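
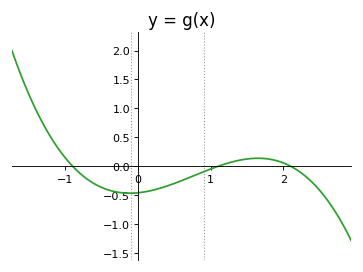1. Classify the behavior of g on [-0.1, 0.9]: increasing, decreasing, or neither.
increasing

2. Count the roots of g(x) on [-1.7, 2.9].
3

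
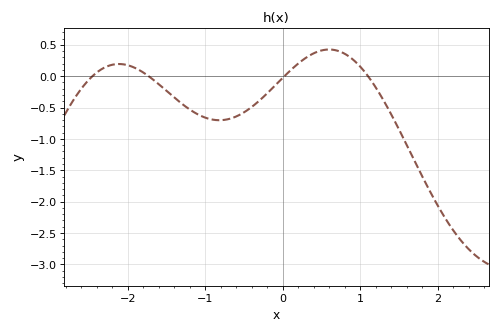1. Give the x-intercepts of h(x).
-2.46, -1.73, 0.021, 1.1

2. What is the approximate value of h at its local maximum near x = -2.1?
0.194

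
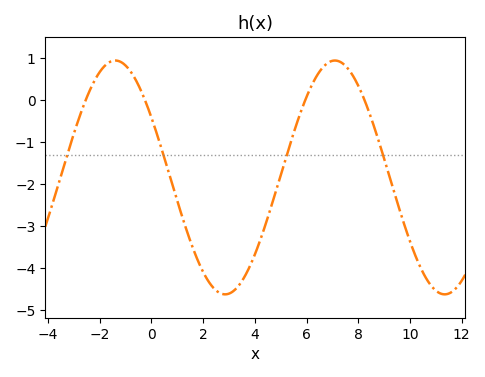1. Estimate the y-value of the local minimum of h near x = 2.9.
-4.62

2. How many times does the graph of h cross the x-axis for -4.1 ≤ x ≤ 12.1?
4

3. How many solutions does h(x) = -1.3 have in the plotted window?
4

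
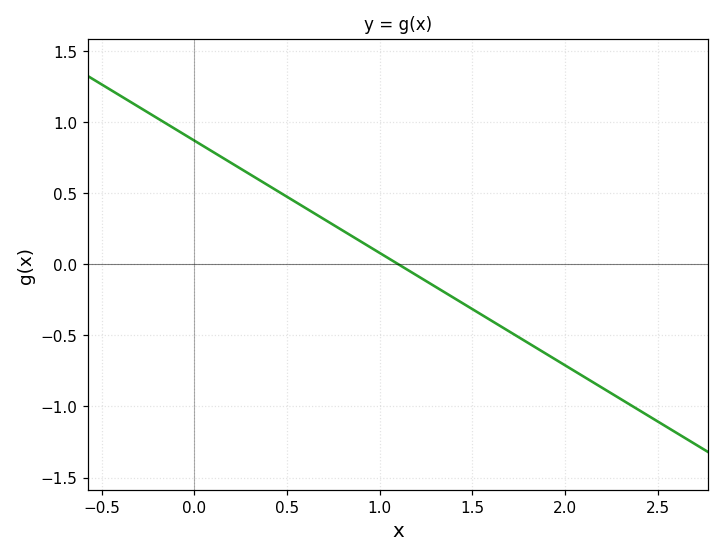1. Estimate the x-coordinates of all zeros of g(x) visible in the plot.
1.1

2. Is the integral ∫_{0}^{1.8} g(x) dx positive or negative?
positive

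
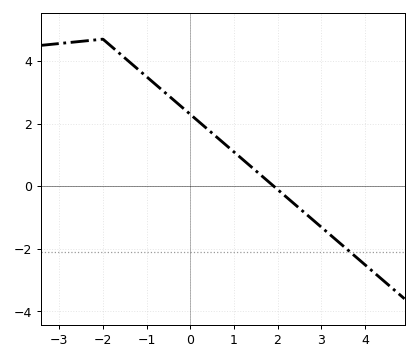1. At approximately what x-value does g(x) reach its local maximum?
-2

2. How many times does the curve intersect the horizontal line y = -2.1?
1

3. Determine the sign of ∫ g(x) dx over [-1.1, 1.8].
positive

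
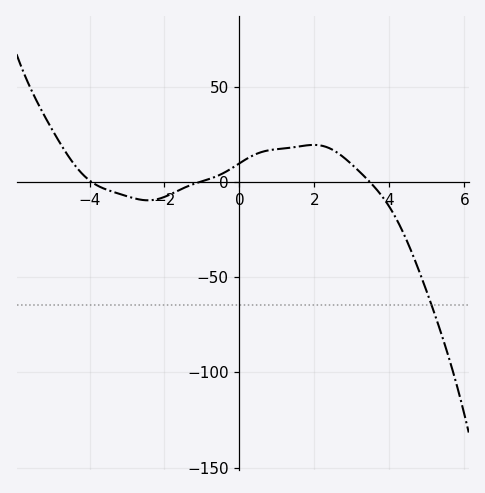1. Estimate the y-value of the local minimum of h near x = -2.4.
-9.72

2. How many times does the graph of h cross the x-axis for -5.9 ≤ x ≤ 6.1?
3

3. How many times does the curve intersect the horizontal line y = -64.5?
1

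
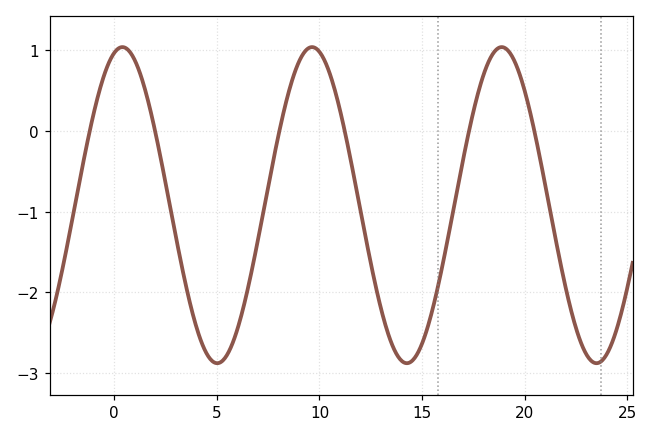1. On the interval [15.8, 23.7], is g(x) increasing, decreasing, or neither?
neither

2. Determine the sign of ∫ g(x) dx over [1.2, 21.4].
negative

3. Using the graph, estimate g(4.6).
-2.8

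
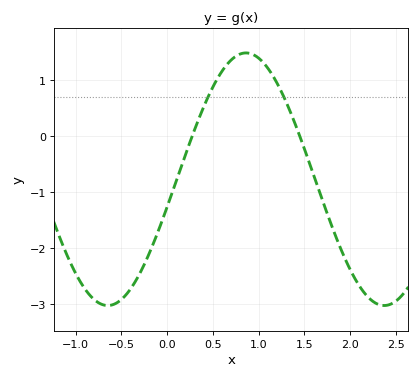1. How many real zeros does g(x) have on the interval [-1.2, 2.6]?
2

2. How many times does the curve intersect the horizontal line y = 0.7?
2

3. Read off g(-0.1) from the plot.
-1.7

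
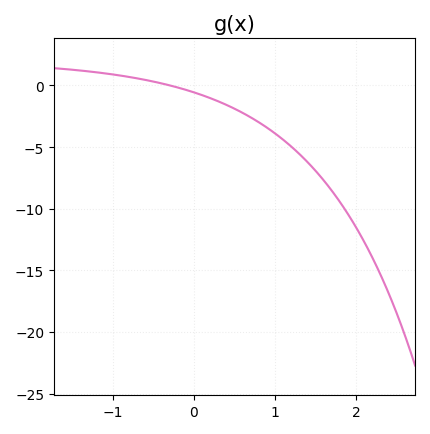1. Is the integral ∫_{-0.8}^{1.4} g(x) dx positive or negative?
negative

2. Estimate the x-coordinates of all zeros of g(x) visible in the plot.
-0.3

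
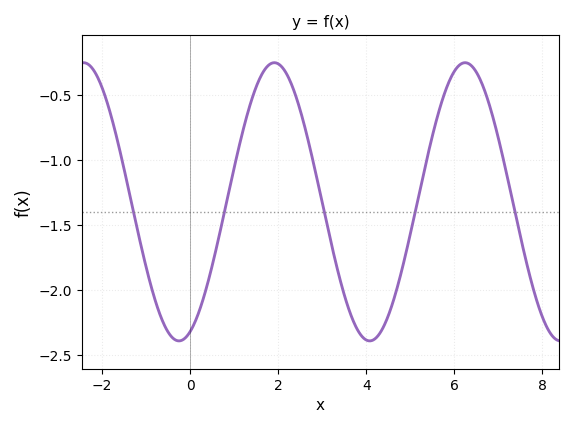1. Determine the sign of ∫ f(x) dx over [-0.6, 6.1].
negative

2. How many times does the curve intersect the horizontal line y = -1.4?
5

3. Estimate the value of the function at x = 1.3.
-0.65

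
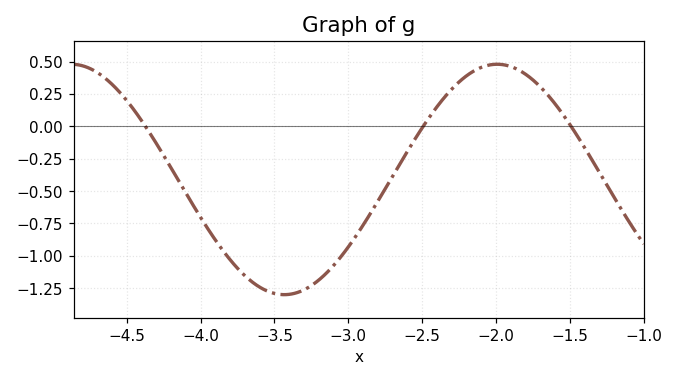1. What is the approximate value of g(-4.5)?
0.2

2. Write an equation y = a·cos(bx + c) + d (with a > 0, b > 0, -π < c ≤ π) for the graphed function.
y = 0.89cos(2.18x - 1.94) - 0.41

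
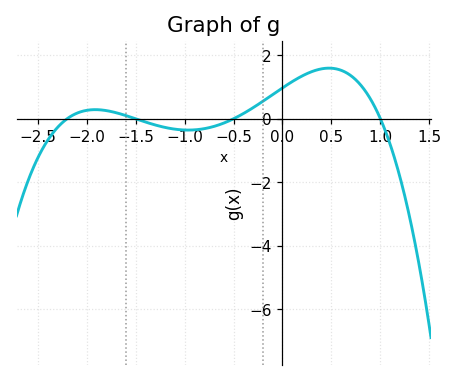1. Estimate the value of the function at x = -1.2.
-0.2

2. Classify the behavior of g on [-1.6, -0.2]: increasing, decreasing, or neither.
neither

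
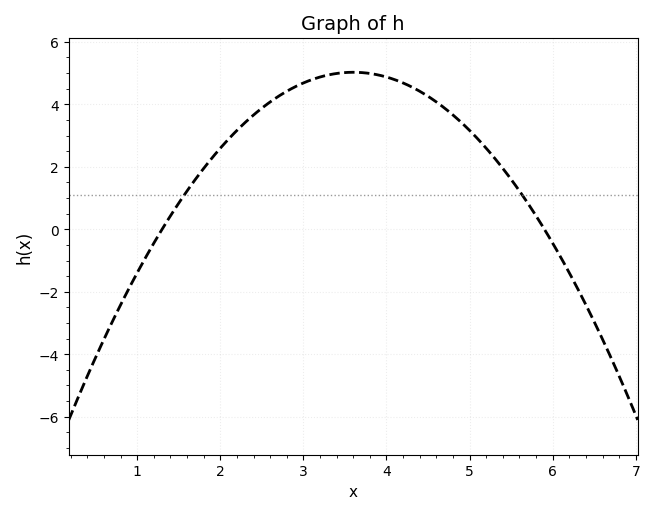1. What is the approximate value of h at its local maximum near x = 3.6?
5.03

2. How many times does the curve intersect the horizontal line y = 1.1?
2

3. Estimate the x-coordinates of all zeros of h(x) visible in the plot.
1.3, 5.9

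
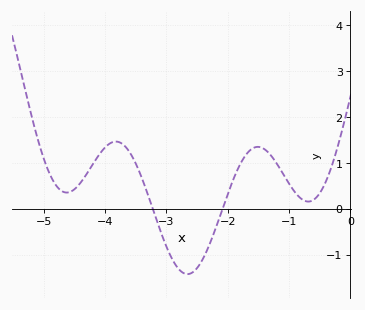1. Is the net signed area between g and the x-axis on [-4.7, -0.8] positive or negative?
positive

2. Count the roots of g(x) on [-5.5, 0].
2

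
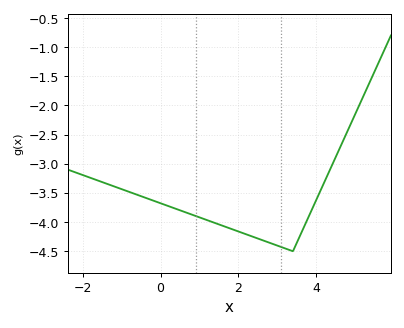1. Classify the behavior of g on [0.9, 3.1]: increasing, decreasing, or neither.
decreasing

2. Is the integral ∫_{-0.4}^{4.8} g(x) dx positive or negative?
negative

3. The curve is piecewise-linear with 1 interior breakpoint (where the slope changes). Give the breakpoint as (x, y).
(3.4, -4.5)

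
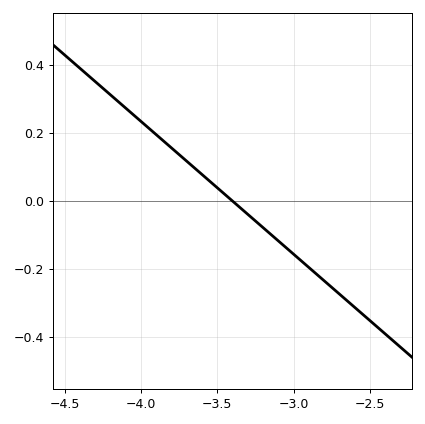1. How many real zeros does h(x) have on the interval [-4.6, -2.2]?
1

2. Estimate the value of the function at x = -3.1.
-0.117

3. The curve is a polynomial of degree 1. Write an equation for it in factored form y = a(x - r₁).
y = -0.39(x + 3.4)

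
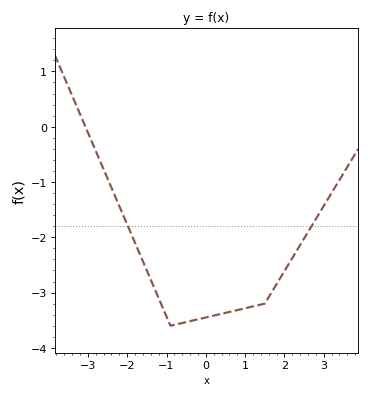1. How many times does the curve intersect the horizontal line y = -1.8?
2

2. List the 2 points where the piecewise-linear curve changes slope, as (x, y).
(-0.9, -3.6); (1.5, -3.2)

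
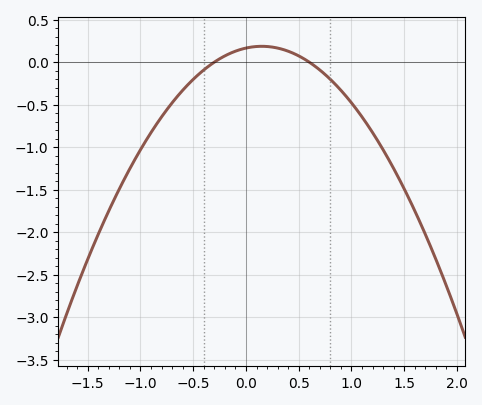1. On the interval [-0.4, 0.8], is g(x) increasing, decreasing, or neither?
neither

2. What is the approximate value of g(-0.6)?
-0.35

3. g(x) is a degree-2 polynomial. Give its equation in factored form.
y = -0.92(x + 0.3)(x - 0.6)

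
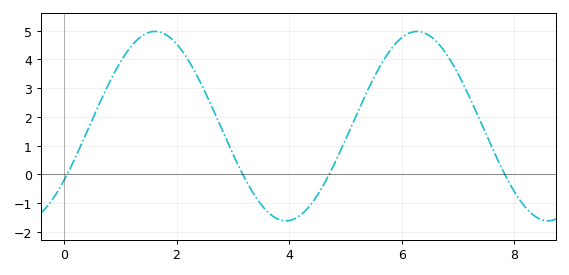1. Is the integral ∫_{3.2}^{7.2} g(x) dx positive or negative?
positive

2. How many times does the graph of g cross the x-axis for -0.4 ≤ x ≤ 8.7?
4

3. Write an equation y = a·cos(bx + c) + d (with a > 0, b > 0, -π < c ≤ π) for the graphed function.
y = 3.29cos(1.35x - 2.18) + 1.68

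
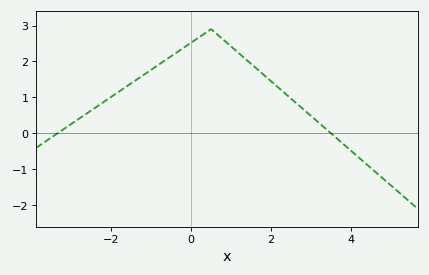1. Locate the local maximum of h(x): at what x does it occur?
0.6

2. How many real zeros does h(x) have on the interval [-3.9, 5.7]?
2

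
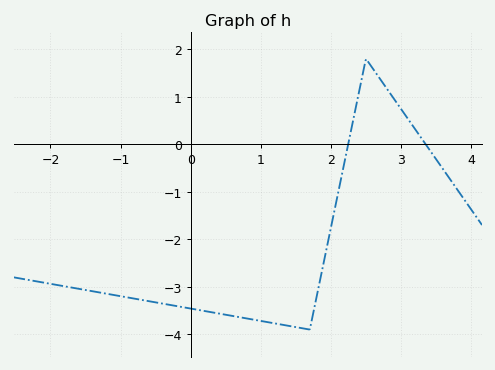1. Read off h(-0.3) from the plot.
-3.38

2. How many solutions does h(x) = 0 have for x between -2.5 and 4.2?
2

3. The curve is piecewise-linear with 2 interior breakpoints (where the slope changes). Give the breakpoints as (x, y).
(1.7, -3.9); (2.5, 1.8)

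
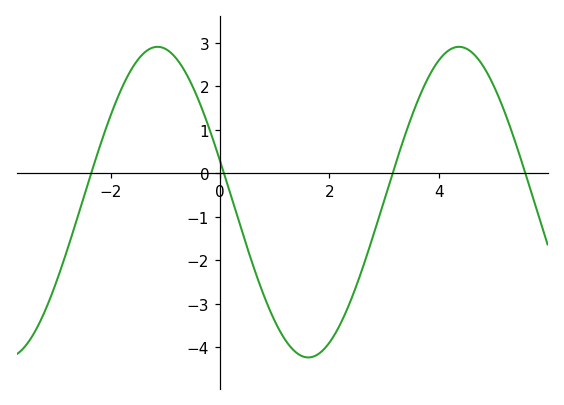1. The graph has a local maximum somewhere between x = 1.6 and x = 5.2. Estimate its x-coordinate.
4.37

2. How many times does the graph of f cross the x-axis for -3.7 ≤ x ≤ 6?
4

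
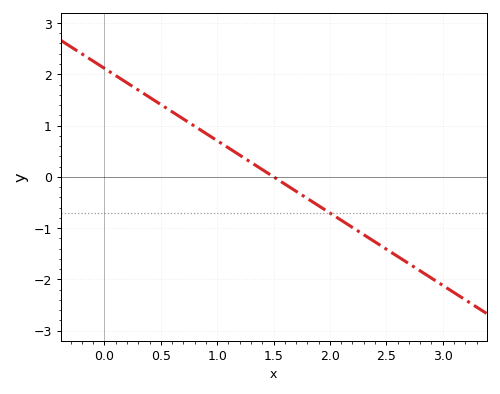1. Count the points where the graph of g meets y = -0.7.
1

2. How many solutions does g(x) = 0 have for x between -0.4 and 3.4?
1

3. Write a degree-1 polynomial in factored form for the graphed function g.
y = -1.41(x - 1.5)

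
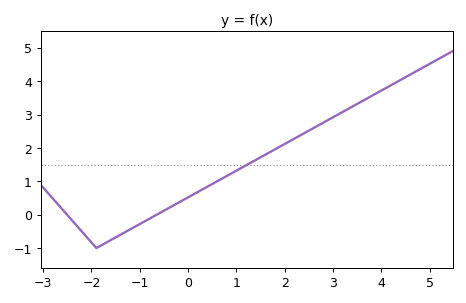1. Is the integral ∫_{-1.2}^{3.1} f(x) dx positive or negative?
positive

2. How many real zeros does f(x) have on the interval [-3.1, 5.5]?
2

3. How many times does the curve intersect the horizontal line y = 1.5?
1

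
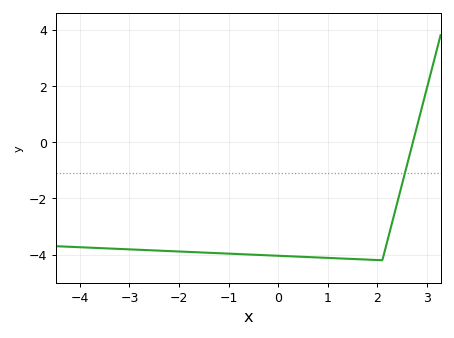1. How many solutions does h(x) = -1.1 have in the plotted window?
1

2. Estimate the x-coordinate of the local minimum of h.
2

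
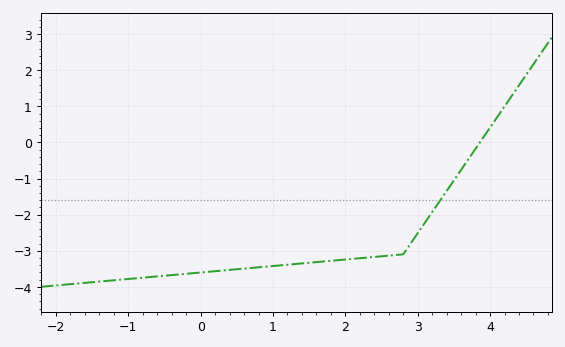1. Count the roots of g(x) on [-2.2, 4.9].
1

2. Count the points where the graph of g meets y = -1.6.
1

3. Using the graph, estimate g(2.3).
-3.19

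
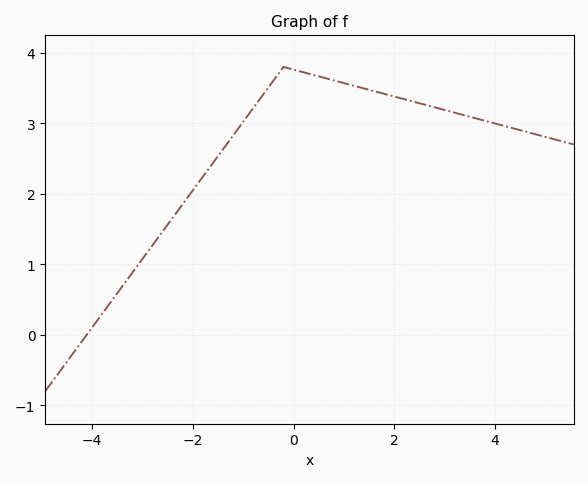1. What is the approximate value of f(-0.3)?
3.7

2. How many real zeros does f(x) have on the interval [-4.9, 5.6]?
1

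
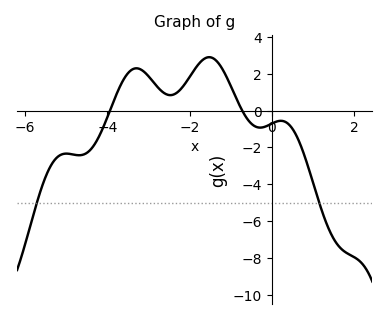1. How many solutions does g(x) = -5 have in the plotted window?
2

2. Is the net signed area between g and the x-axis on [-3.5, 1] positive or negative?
positive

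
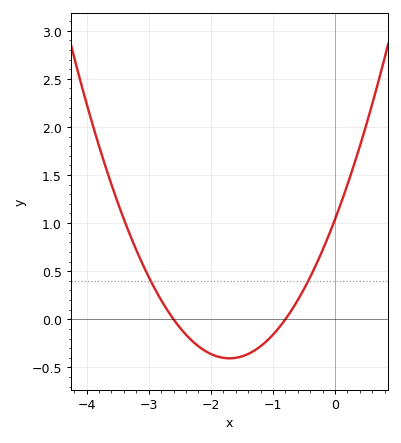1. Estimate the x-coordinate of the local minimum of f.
-1.7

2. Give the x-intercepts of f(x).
-2.6, -0.8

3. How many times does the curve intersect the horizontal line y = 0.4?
2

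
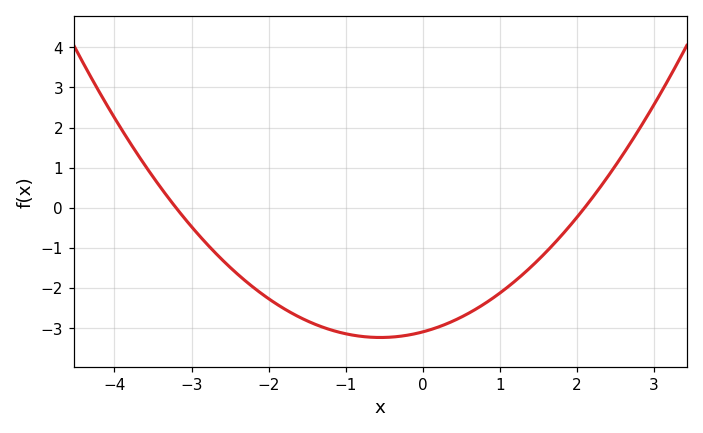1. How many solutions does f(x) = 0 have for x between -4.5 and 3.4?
2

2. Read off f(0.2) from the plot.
-3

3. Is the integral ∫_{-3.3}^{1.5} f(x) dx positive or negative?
negative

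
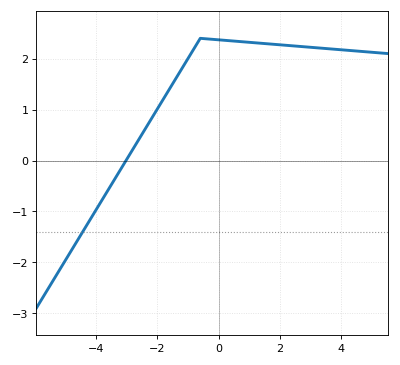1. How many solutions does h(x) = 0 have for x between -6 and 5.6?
1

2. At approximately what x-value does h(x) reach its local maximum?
-0.6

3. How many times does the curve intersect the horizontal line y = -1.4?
1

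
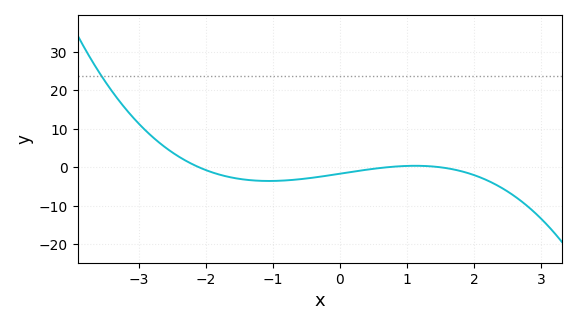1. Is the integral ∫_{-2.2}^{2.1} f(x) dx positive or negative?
negative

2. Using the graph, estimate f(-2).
-1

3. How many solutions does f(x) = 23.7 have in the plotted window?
1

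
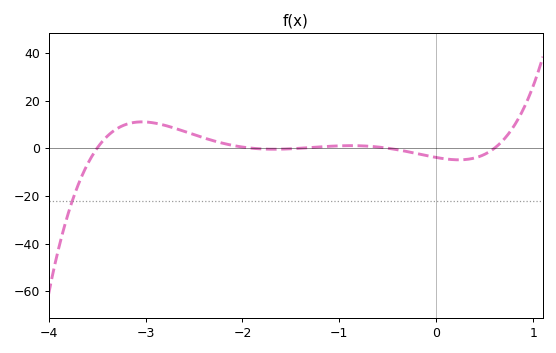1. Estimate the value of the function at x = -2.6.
7.06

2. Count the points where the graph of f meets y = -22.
1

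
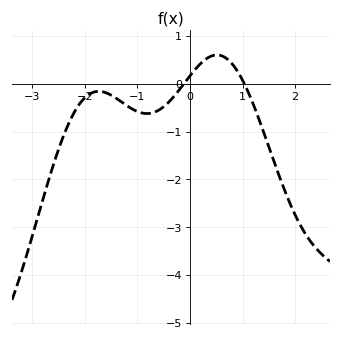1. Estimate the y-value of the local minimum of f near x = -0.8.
-0.622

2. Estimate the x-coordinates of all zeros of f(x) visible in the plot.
-0.117, 1.03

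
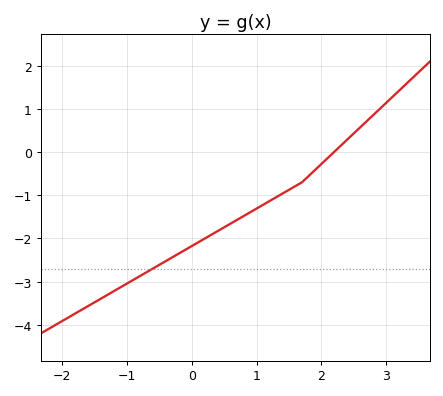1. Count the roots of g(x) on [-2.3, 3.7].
1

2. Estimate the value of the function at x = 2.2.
0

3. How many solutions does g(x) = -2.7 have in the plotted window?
1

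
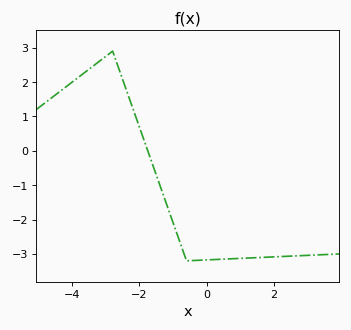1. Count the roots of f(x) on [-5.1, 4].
1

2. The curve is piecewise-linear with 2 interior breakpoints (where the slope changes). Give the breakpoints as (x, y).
(-2.8, 2.9); (-0.6, -3.2)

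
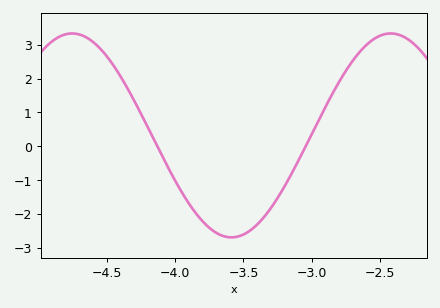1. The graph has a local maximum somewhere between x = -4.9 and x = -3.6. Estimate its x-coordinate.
-4.75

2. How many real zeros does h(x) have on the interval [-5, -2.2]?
2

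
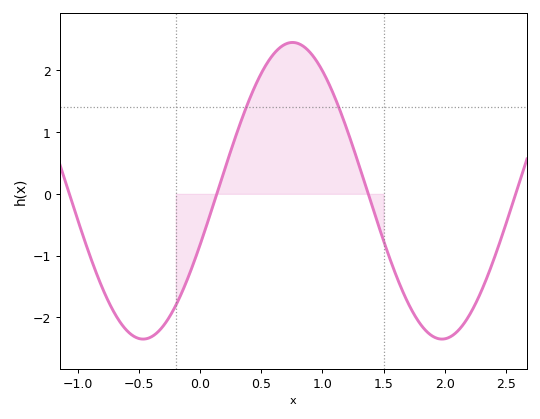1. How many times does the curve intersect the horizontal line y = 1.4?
2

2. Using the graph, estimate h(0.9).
2.3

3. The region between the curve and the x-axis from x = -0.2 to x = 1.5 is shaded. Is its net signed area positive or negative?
positive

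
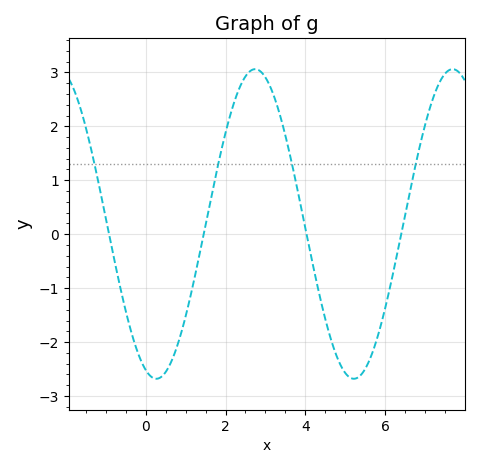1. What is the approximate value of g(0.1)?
-2.6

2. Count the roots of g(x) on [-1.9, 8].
4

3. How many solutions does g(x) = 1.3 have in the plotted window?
4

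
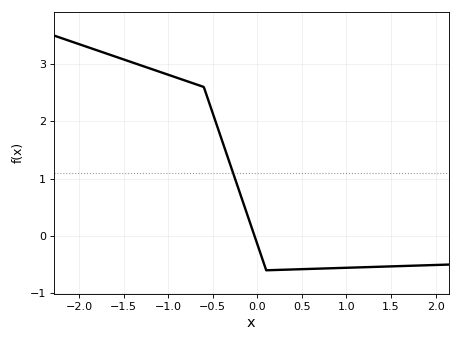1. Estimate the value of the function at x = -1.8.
3.24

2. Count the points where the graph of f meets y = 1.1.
1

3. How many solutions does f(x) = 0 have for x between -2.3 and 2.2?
1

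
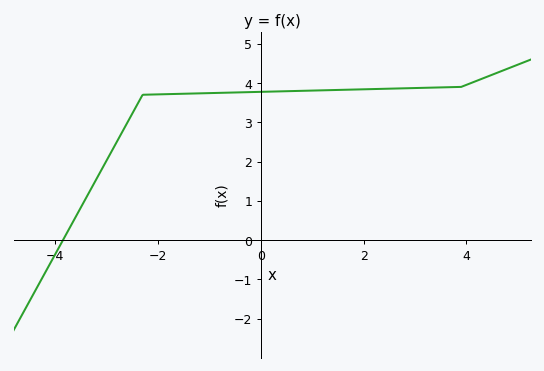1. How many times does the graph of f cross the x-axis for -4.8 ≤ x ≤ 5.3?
1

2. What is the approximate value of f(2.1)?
3.84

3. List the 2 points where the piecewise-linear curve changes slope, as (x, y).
(-2.3, 3.7); (3.9, 3.9)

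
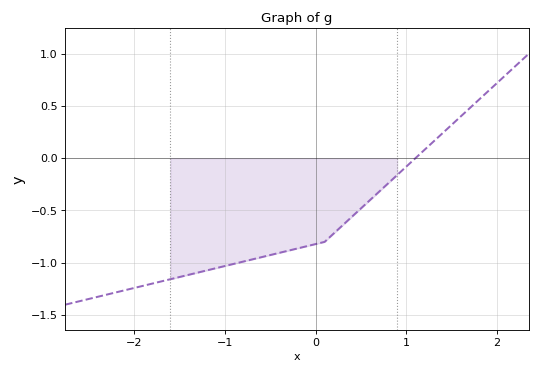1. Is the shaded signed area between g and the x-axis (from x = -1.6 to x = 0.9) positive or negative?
negative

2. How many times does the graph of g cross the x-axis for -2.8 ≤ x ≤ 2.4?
1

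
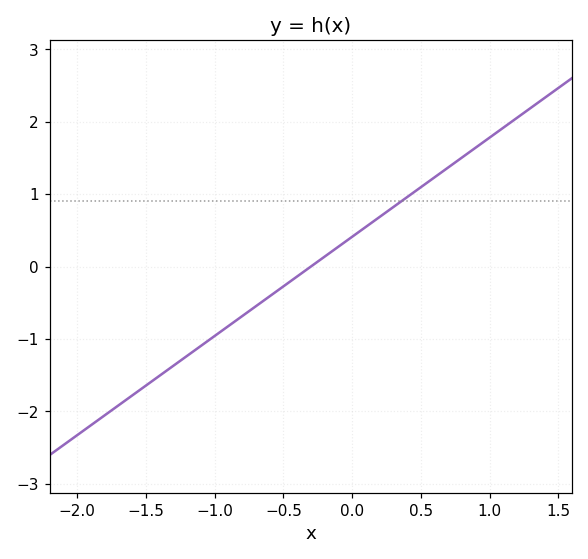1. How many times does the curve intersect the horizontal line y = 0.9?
1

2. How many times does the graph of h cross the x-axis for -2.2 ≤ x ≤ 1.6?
1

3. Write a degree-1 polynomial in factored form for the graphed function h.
y = 1.37(x + 0.3)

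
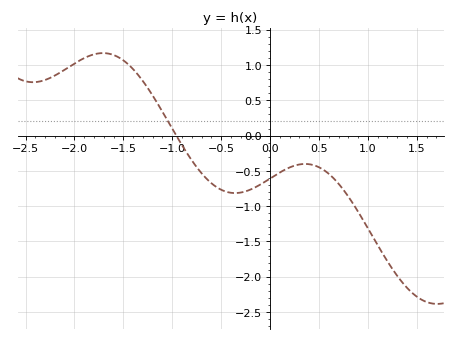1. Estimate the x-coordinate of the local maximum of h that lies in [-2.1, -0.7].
-1.71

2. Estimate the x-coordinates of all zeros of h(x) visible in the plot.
-0.959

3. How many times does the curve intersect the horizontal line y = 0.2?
1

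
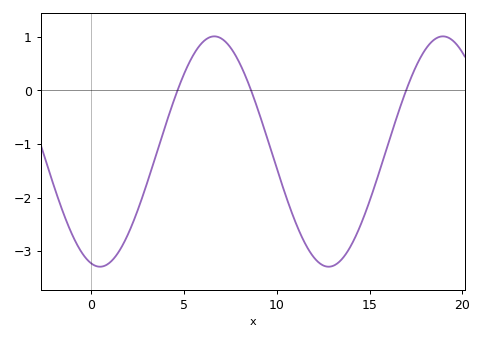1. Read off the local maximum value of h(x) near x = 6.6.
1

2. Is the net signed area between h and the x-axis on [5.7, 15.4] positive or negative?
negative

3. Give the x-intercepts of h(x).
4.5, 8.5, 17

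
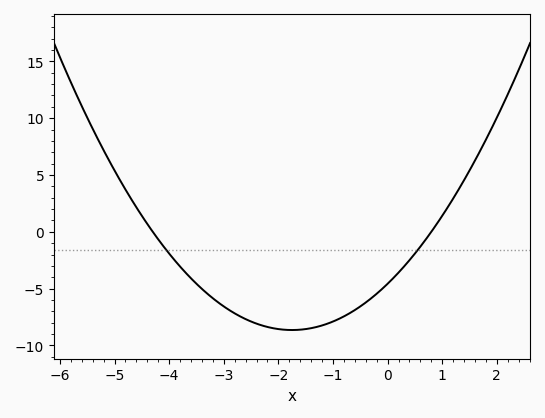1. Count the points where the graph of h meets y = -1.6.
2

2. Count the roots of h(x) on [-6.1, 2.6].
2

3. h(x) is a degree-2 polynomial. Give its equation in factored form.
y = 1.33(x + 4.3)(x - 0.8)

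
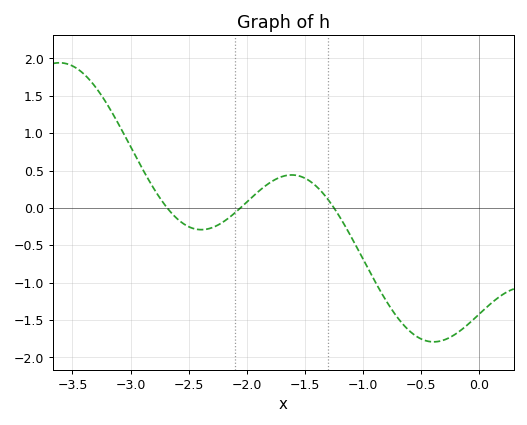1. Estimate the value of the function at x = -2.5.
-0.25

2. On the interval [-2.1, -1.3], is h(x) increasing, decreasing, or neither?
neither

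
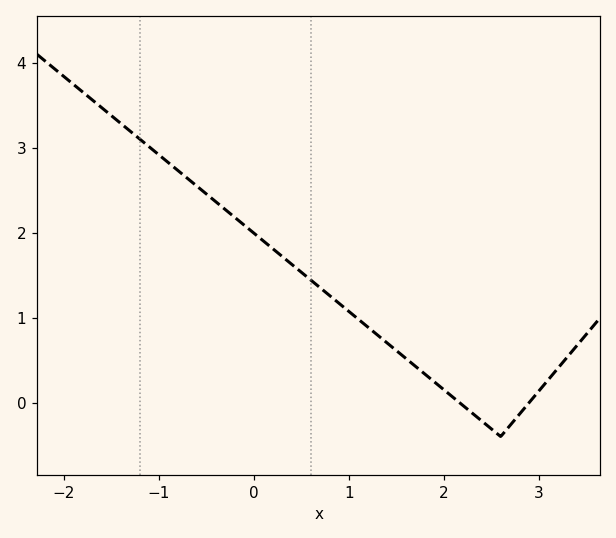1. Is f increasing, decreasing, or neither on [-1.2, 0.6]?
decreasing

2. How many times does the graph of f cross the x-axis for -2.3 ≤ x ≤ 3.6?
2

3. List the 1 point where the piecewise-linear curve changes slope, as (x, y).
(2.6, -0.4)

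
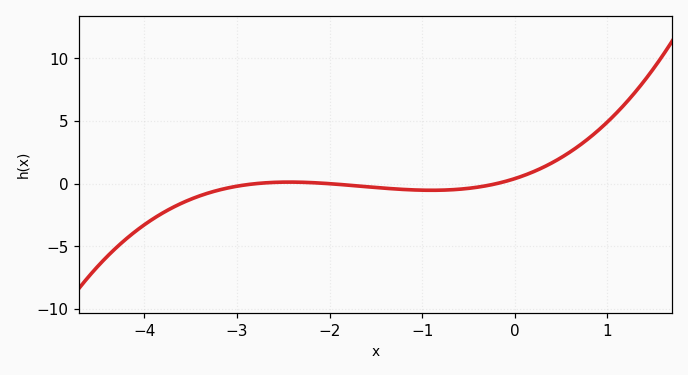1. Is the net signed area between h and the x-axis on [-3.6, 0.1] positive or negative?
negative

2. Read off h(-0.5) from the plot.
-0.373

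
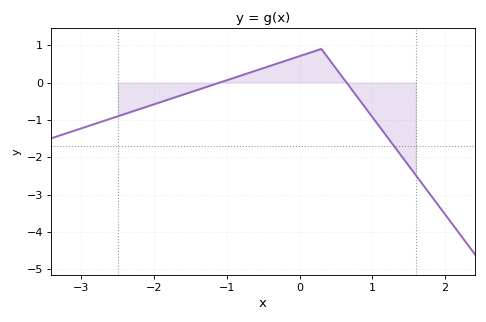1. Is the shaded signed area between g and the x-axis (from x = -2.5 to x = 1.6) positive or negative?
negative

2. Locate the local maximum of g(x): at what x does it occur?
0.3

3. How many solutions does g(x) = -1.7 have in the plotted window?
1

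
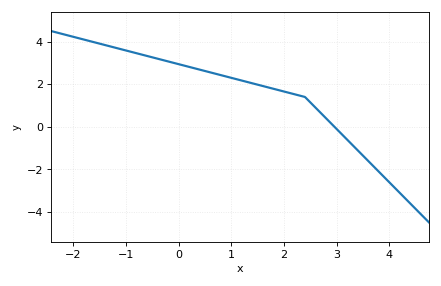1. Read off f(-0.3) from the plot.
3.13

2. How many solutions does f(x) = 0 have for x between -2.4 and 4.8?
1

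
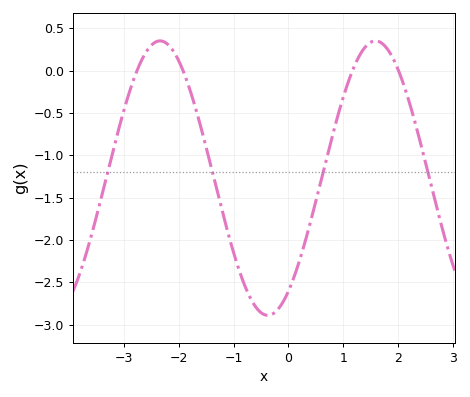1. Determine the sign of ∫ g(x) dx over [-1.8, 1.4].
negative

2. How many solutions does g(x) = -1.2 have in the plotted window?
4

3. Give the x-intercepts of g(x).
-2.8, -1.9, 1.2, 2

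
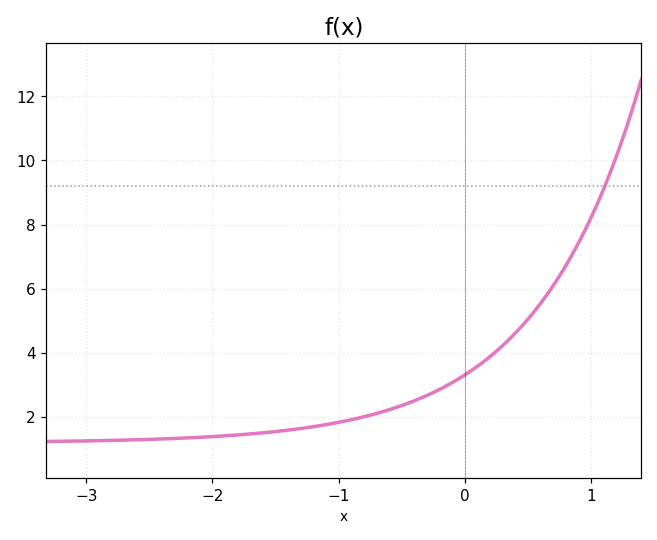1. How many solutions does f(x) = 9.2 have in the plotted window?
1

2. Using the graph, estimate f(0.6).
5.6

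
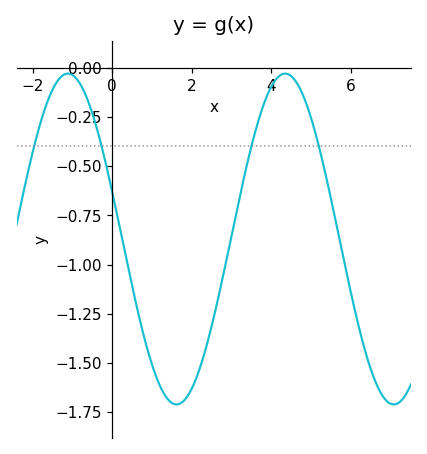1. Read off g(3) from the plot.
-0.86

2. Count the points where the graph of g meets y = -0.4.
4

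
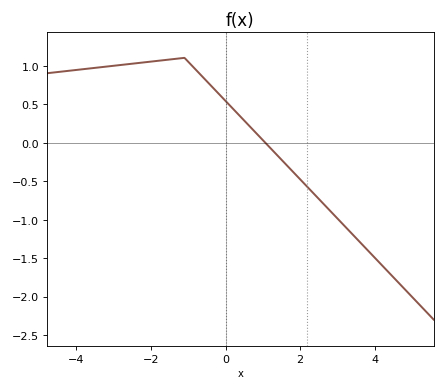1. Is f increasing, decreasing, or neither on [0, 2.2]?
decreasing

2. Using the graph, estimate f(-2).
1.05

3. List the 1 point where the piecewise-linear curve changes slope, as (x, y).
(-1.1, 1.1)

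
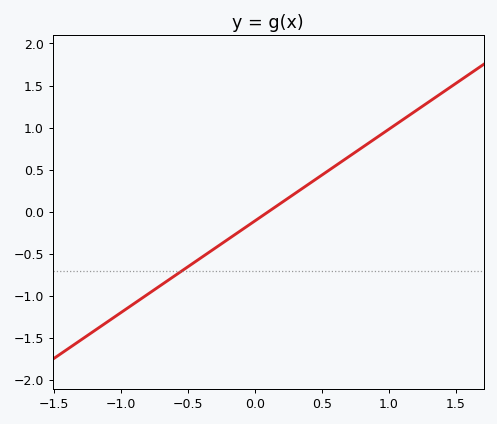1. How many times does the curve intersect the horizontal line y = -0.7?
1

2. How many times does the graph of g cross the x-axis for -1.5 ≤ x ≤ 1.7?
1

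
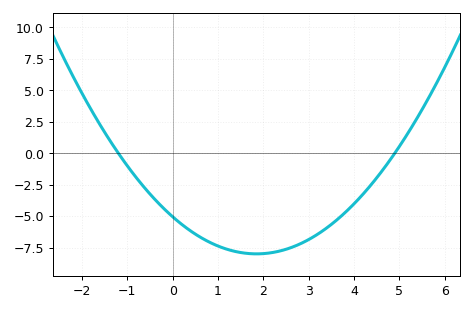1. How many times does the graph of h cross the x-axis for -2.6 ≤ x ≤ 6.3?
2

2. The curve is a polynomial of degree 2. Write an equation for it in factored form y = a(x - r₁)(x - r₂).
y = 0.86(x + 1.2)(x - 4.9)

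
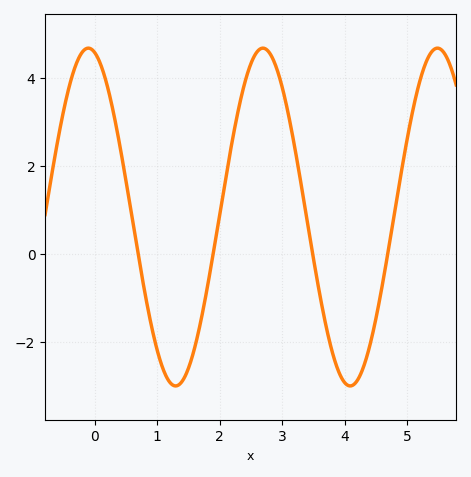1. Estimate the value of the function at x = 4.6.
-0.701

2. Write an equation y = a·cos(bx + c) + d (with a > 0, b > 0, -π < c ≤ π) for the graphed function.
y = 3.83cos(2.25x + 0.232) + 0.84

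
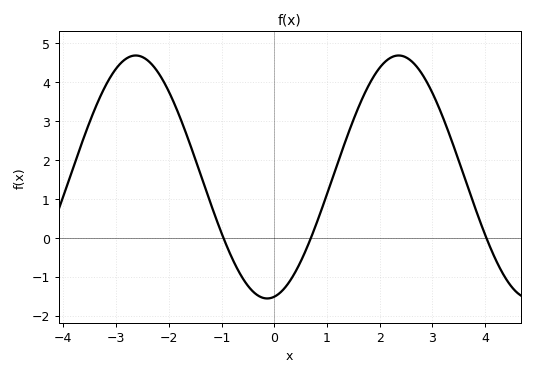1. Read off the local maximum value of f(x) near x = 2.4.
4.7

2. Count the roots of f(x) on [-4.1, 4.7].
3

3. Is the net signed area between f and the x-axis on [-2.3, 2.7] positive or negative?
positive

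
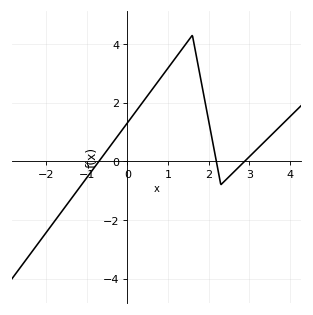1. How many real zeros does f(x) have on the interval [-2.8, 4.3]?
3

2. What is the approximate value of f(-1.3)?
-1.12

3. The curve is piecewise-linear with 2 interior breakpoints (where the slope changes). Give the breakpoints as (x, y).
(1.6, 4.3); (2.3, -0.8)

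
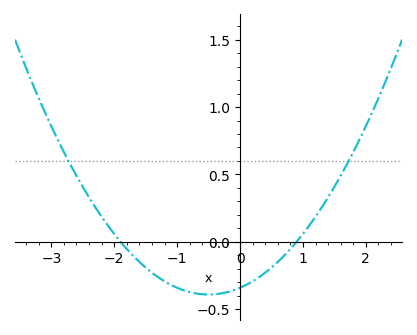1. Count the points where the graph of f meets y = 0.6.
2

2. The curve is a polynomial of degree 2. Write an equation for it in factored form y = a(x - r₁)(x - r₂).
y = 0.2(x + 1.9)(x - 0.9)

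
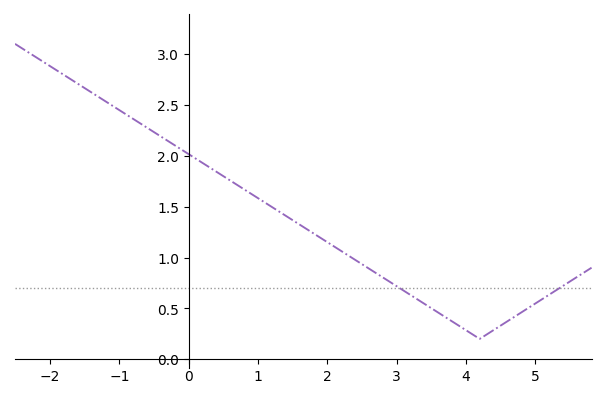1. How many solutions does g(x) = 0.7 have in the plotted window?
2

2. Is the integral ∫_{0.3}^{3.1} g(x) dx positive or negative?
positive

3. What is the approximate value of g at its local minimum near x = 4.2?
0.2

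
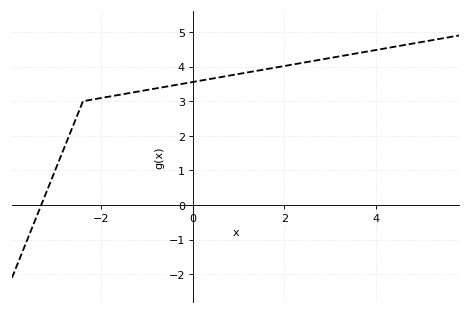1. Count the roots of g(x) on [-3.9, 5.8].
1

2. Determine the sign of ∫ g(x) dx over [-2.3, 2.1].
positive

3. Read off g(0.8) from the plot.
3.74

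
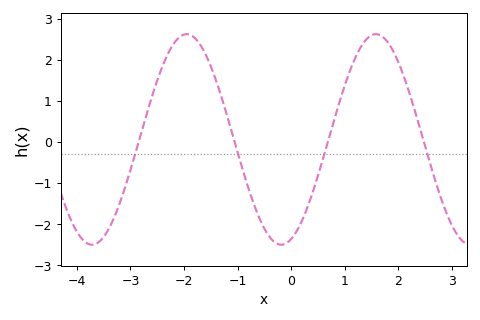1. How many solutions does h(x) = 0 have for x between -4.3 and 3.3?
4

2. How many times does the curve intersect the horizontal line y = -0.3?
4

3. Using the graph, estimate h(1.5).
2.59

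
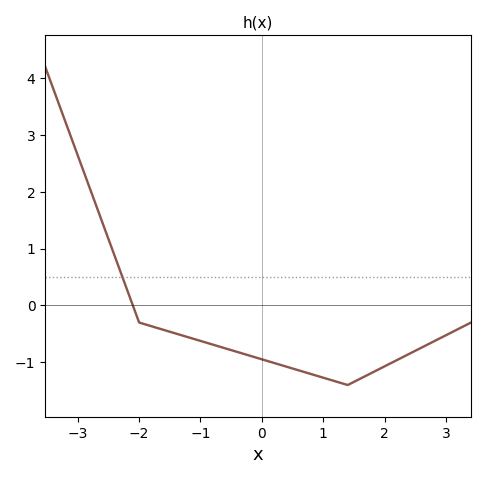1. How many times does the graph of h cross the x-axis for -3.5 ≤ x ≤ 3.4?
1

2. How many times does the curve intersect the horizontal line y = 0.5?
1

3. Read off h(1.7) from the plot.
-1.24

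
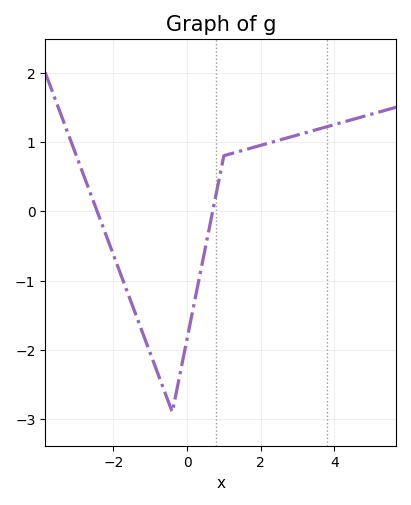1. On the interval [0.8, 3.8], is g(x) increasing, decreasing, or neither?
increasing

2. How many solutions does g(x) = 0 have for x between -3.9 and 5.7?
2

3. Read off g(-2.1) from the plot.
-0.489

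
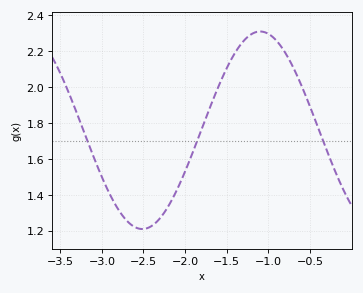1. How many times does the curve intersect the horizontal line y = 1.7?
3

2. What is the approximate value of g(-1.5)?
2.11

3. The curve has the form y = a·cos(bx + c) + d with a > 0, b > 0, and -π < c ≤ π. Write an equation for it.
y = 0.55cos(2.22x + 2.44) + 1.76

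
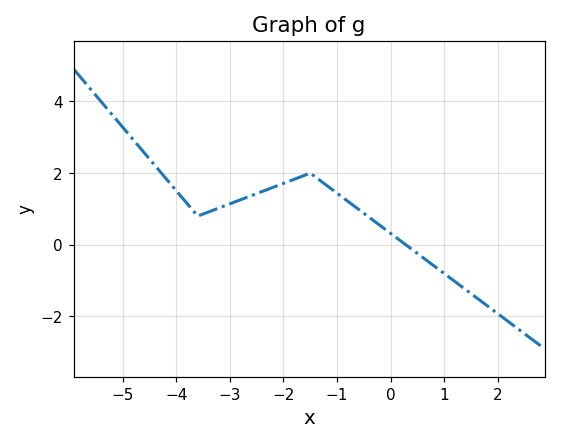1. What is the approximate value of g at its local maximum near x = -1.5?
2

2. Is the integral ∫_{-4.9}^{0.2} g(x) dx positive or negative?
positive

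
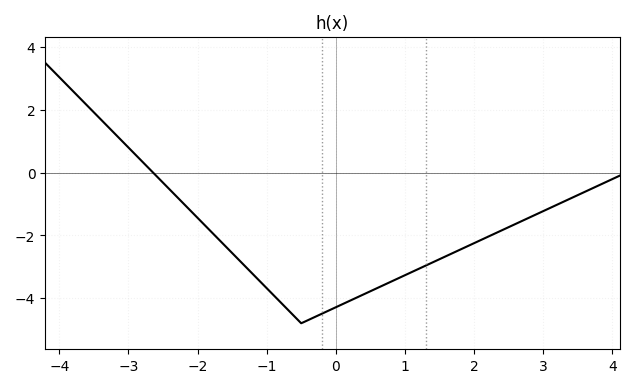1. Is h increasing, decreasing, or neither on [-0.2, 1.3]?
increasing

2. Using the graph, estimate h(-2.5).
-0.4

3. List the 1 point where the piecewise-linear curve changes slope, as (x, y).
(-0.5, -4.8)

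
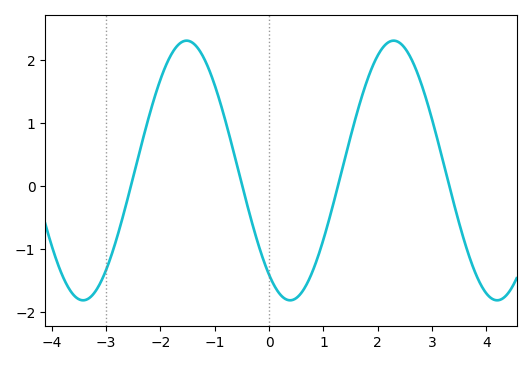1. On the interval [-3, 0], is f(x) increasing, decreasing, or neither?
neither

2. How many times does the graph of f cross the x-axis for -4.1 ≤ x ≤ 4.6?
4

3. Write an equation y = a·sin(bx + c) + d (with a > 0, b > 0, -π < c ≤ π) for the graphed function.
y = 2.06sin(1.65x - 2.21) + 0.25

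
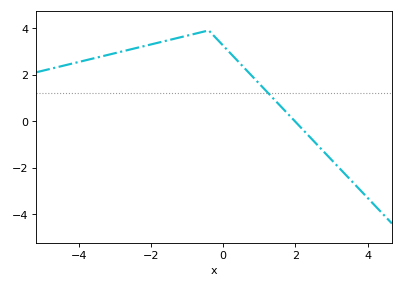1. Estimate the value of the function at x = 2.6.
-1.01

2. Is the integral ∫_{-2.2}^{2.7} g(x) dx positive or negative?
positive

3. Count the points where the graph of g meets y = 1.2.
1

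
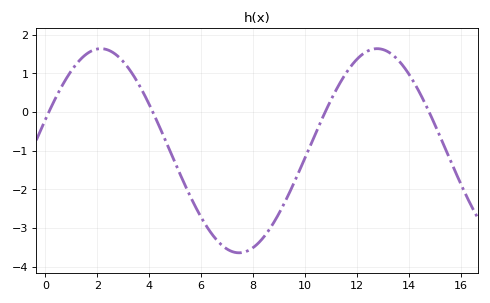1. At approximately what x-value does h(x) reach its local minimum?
7.4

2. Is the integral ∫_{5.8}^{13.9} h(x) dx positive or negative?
negative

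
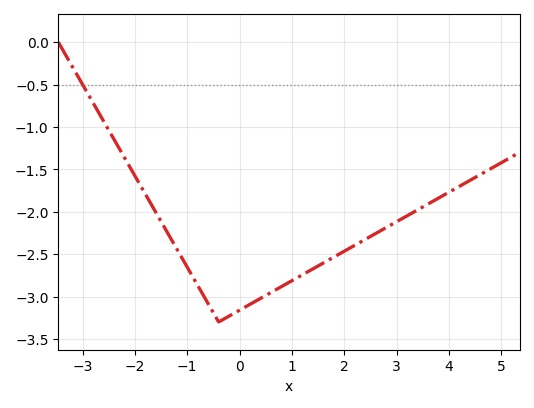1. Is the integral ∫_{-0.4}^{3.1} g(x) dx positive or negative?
negative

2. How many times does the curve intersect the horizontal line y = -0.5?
1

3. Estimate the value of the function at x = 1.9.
-2.5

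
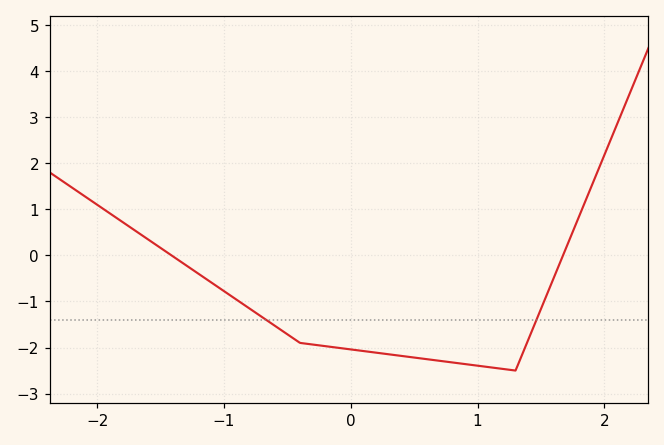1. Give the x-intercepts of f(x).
-1.4, 1.7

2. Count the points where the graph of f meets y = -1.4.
2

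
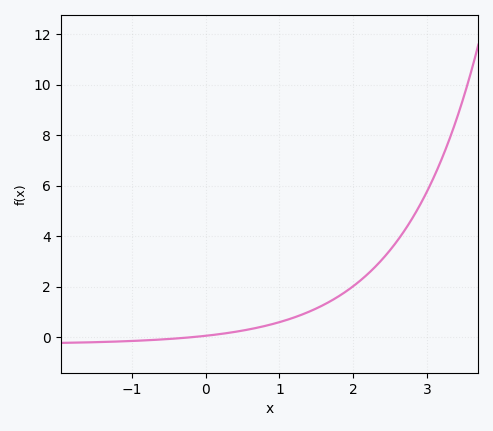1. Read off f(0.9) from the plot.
0.52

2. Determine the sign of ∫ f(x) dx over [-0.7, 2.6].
positive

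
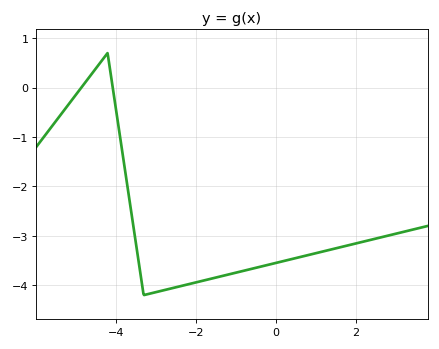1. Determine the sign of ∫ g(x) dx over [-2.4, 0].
negative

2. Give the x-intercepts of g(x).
-4.8, -4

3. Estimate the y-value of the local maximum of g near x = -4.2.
0.7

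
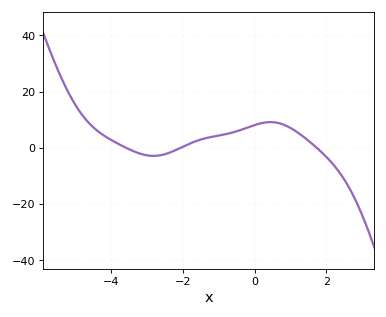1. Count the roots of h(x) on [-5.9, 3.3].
3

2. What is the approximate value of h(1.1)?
6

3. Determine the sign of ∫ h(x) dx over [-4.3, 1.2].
positive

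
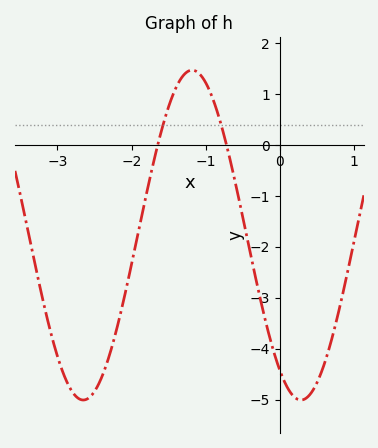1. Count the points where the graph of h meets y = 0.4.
2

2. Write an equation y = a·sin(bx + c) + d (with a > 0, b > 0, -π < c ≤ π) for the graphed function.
y = 3.24sin(2.14x - 2.18) - 1.77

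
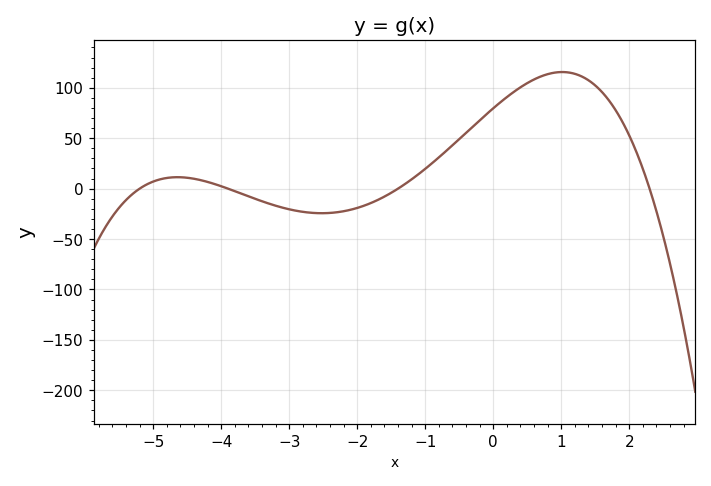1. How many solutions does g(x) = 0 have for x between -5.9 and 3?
4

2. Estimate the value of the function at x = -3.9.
0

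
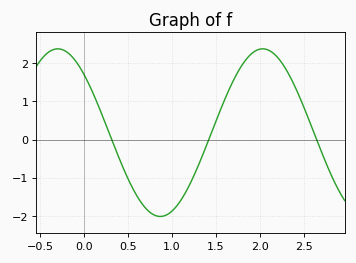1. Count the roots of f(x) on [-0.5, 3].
3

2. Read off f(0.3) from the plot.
0.1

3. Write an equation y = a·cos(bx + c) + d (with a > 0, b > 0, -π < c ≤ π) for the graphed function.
y = 2.19cos(2.7x + 0.8) + 0.18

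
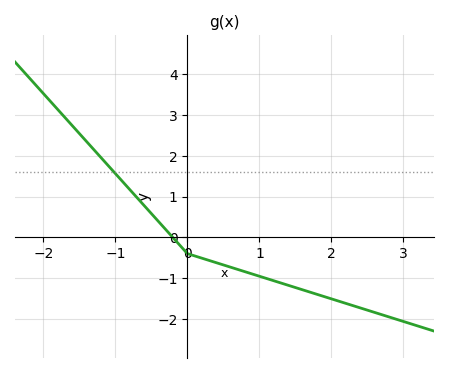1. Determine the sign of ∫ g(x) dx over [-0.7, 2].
negative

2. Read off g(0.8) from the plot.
-0.8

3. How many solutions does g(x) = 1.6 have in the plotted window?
1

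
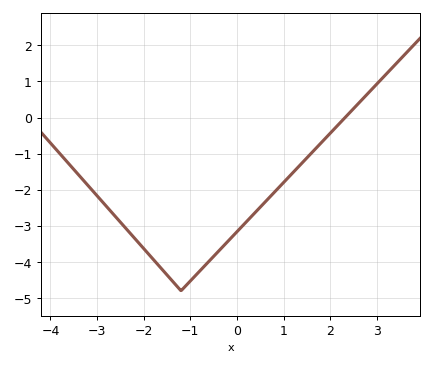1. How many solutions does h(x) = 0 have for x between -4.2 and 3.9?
1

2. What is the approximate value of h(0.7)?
-2.2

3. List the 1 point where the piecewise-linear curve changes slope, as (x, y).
(-1.2, -4.8)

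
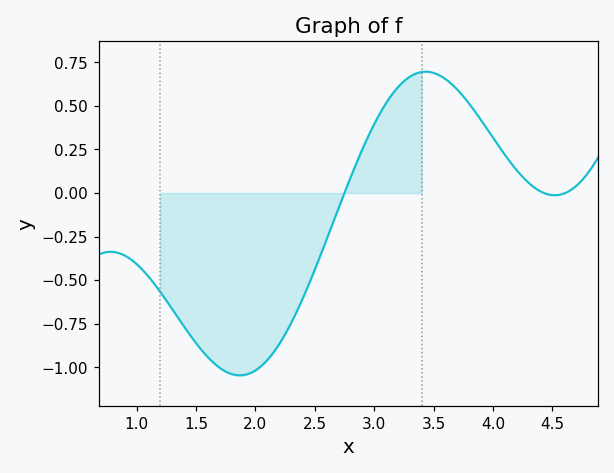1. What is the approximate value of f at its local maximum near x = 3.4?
0.697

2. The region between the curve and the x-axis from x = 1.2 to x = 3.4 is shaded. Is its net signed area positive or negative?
negative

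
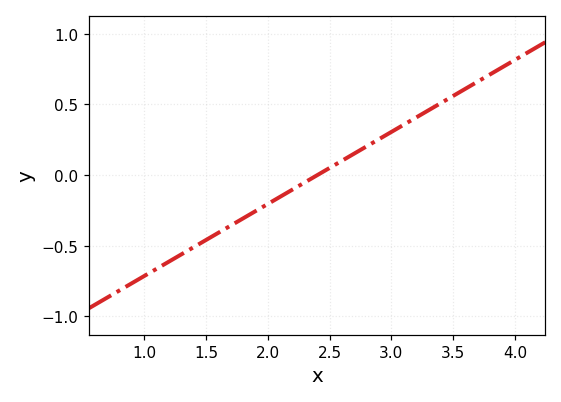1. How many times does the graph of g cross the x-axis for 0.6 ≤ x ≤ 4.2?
1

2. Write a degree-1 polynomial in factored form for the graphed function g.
y = 0.51(x - 2.4)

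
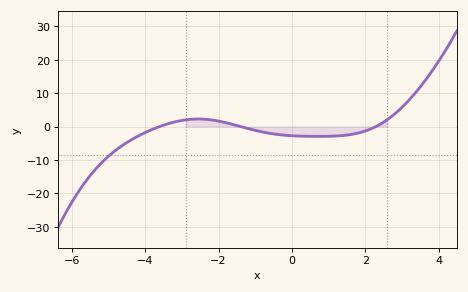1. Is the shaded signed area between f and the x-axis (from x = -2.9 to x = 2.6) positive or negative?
negative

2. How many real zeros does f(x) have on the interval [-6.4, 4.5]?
3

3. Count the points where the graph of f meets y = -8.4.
1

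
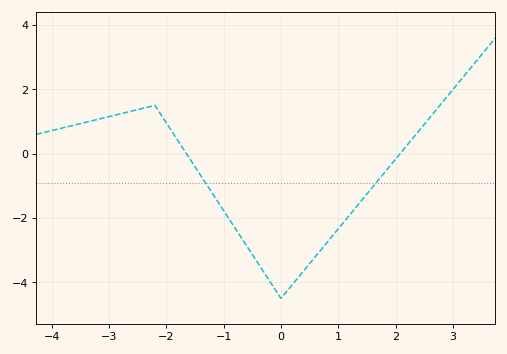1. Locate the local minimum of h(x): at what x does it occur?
0.001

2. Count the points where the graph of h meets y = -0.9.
2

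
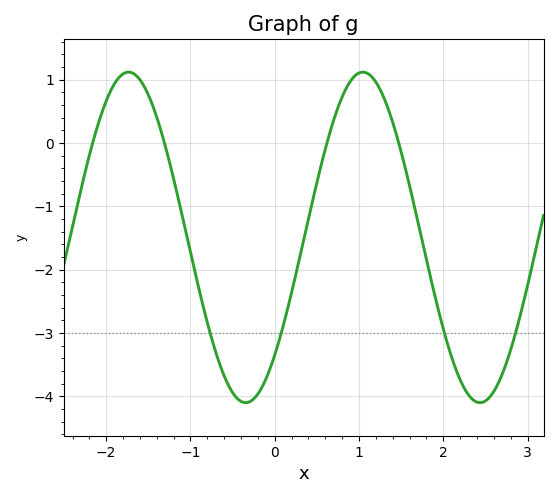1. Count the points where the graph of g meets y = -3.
4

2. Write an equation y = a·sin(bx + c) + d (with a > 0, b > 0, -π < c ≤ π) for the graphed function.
y = 2.61sin(2.26x - 0.792) - 1.49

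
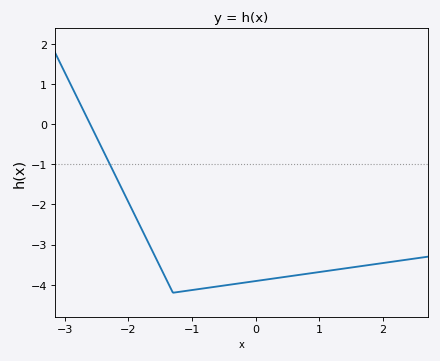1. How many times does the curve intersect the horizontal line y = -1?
1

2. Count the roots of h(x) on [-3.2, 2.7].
1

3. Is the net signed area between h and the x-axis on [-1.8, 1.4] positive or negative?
negative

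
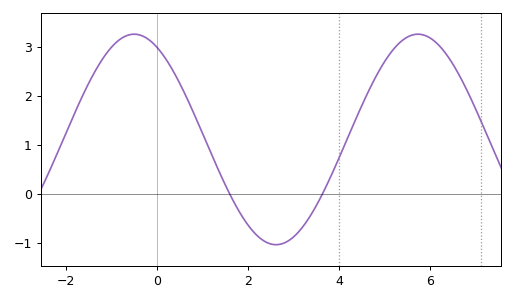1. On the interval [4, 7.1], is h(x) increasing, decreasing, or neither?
neither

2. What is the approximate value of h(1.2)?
0.806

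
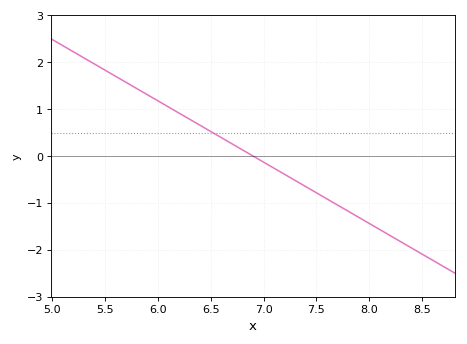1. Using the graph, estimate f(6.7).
0.262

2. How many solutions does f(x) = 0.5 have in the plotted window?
1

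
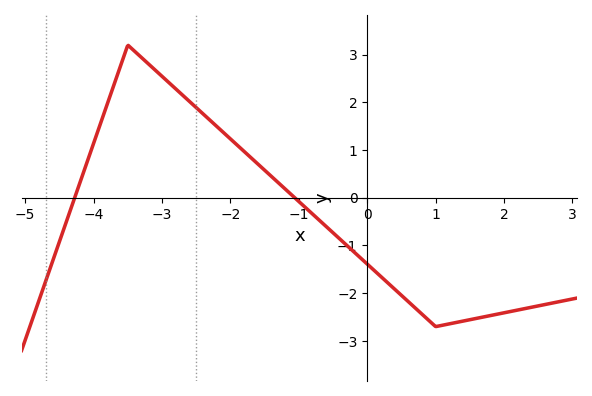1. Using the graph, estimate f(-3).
2.5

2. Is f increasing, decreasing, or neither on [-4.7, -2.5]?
neither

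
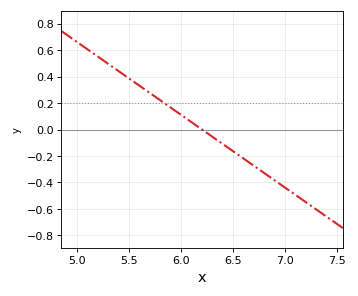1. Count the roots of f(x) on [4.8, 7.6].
1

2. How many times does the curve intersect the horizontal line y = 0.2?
1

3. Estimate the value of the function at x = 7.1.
-0.5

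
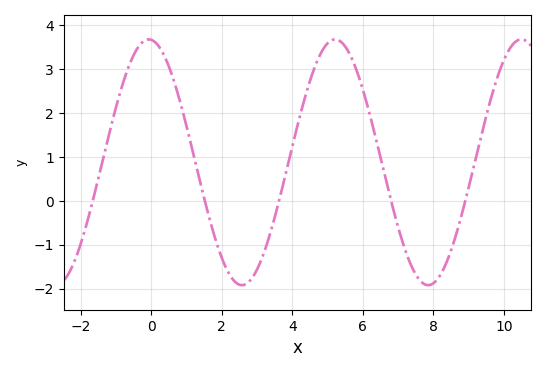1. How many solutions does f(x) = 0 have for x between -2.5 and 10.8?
5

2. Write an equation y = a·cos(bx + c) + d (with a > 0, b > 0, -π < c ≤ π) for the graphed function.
y = 2.8cos(1.2x + 0.08) + 0.88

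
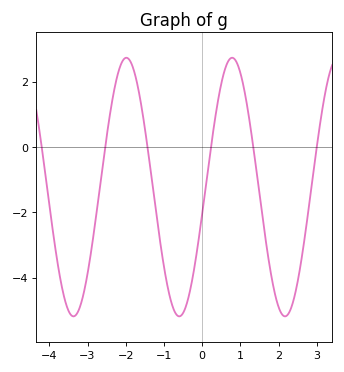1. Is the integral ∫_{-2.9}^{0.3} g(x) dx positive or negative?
negative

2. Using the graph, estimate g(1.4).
-0.6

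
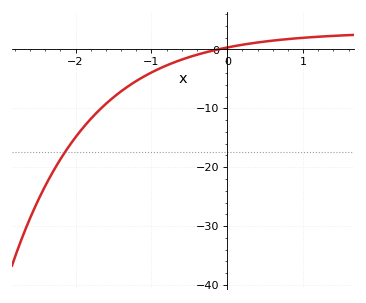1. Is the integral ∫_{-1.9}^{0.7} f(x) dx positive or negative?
negative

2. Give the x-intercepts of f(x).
-0.122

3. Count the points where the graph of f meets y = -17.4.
1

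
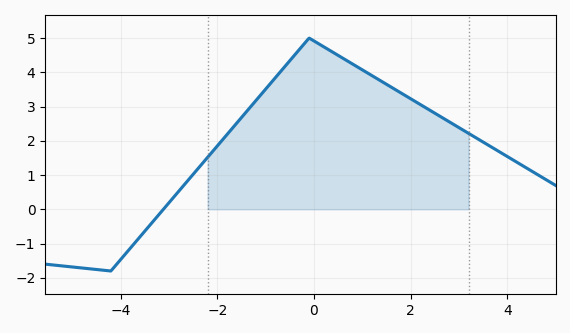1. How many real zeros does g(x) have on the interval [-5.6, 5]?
1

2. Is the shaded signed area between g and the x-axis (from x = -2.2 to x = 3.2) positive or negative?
positive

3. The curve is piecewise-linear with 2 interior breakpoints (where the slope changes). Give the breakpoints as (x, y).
(-4.2, -1.8); (-0.1, 5)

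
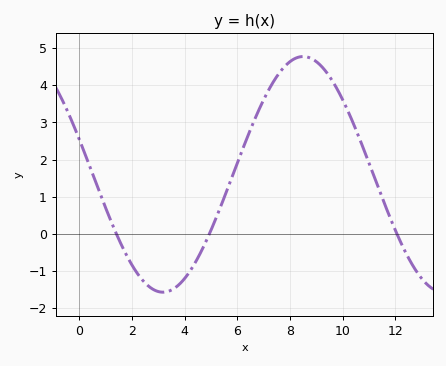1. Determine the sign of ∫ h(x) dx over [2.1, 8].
positive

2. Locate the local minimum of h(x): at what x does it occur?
3.2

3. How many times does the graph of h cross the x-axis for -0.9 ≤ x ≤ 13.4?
3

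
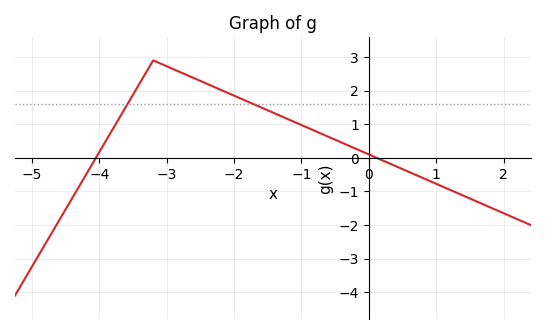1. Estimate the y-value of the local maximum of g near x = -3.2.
2.9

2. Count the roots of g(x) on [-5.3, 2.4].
2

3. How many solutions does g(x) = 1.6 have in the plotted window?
2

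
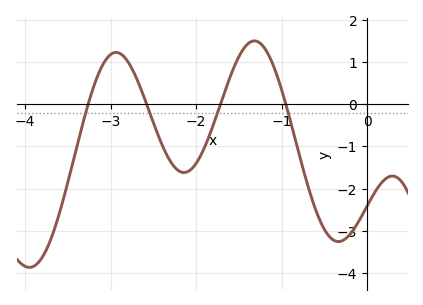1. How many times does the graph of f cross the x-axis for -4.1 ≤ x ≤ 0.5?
4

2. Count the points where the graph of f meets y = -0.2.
4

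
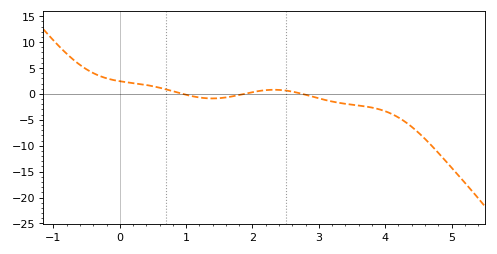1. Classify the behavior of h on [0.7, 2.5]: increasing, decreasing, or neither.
neither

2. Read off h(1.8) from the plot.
0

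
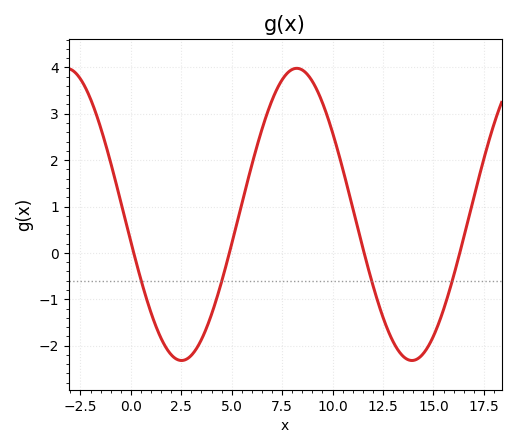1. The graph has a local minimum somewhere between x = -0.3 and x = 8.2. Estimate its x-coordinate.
2.51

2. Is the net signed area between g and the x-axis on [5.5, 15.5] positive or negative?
positive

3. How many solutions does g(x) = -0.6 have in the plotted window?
4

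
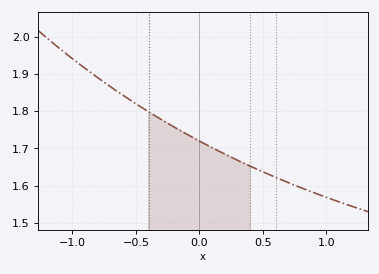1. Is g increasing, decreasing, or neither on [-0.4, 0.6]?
decreasing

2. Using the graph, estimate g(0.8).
1.59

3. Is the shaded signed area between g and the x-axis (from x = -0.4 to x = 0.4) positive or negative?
positive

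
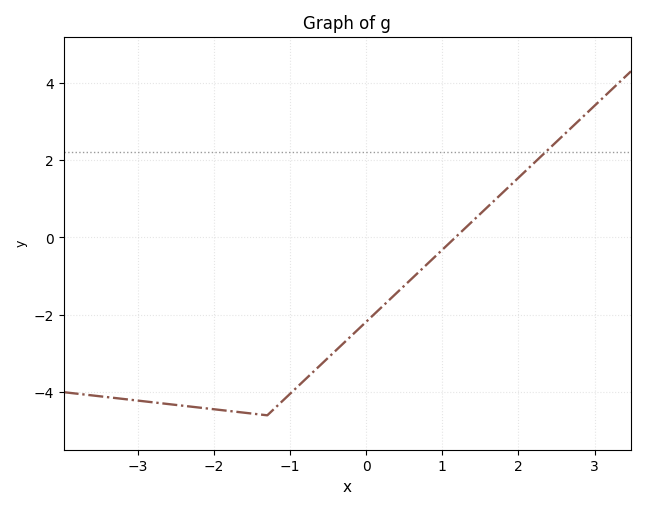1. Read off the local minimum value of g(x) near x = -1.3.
-4.6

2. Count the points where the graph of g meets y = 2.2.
1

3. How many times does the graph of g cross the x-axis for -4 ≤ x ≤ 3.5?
1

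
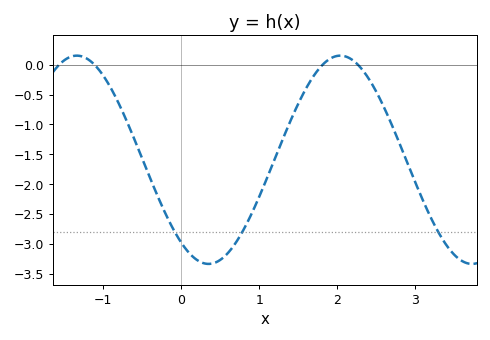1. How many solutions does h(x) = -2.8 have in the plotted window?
3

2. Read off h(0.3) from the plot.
-3.3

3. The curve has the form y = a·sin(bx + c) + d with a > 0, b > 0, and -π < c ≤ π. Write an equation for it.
y = 1.74sin(1.9x - 2.2) - 1.59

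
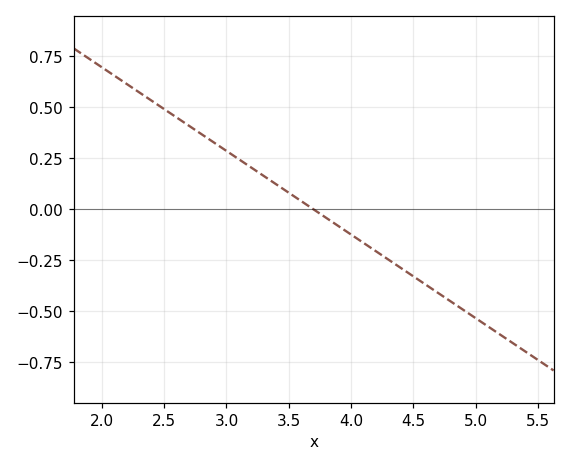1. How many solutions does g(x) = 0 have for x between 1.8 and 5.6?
1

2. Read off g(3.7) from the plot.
0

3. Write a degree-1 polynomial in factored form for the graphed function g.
y = -0.41(x - 3.7)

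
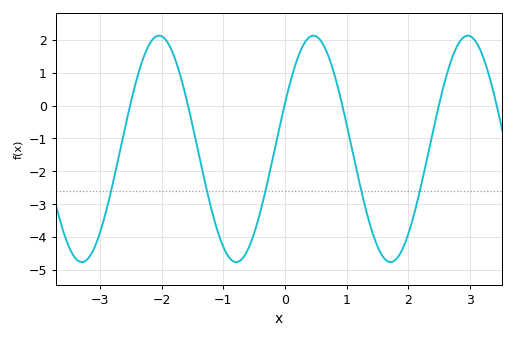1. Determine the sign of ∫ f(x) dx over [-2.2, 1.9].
negative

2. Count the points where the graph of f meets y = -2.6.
5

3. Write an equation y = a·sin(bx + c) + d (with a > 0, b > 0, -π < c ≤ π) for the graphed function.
y = 3.45sin(2.5x + 0.41) - 1.32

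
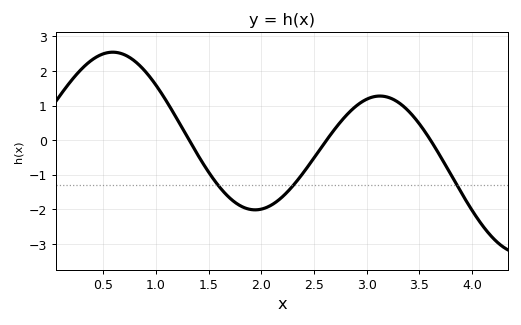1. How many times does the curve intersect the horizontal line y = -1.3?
3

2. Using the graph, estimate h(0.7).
2.5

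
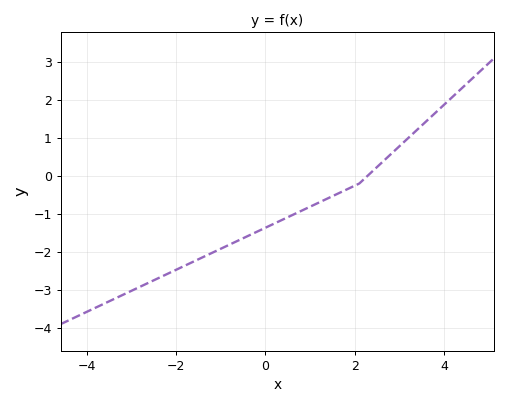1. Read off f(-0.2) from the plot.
-1.5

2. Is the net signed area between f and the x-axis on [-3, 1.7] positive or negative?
negative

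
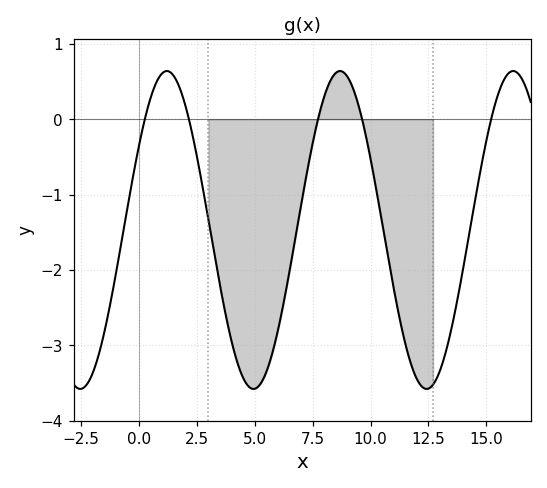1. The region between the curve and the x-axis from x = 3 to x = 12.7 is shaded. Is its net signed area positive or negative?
negative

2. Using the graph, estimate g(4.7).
-3.54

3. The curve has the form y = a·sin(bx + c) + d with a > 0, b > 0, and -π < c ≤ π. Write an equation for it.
y = 2.11sin(0.84x + 0.56) - 1.47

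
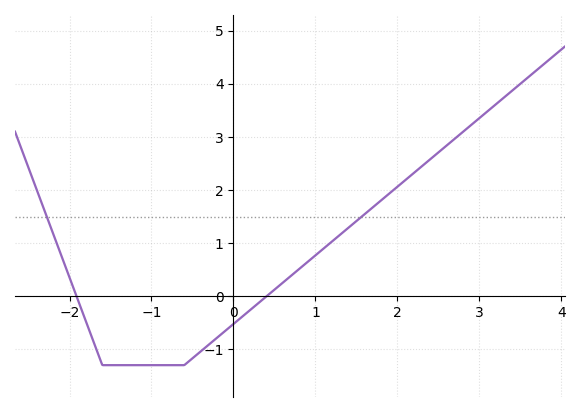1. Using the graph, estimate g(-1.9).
-0.1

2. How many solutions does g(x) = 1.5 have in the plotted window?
2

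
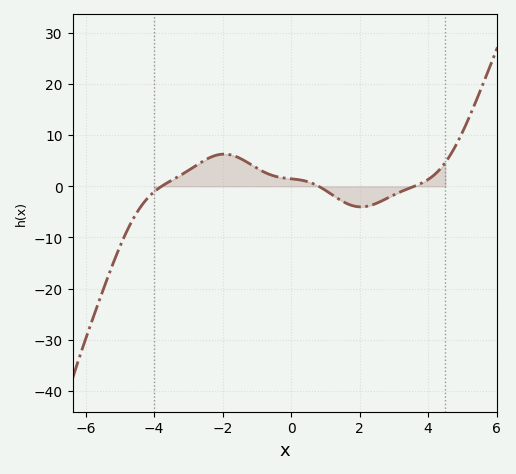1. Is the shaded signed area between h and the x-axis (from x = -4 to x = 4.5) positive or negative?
positive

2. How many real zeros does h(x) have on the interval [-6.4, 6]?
3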